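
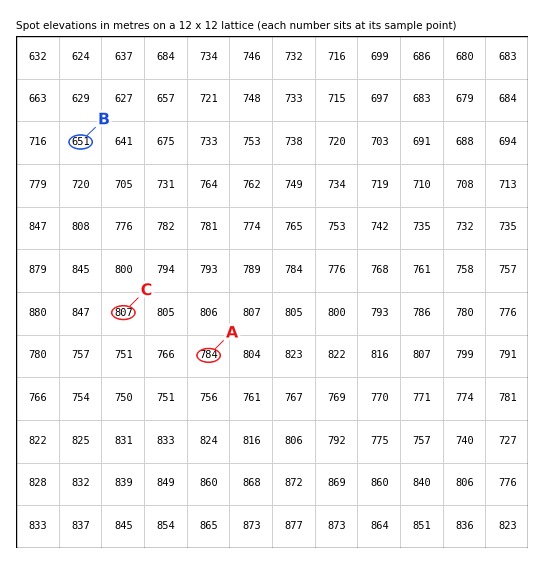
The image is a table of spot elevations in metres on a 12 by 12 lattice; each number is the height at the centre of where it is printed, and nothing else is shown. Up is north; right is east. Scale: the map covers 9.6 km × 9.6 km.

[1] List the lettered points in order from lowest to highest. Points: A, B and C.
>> B A C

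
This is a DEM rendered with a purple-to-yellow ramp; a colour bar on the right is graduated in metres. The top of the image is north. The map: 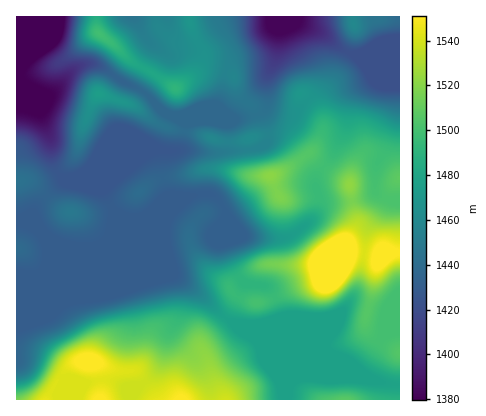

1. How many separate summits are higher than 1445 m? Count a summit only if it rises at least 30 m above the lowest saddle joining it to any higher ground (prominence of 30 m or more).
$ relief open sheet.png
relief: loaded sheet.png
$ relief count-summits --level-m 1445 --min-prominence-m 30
4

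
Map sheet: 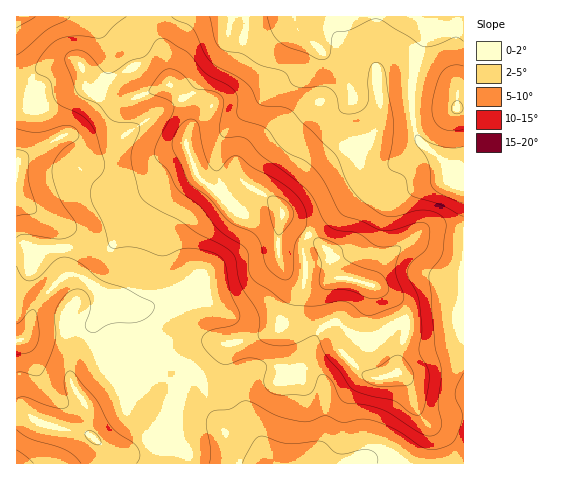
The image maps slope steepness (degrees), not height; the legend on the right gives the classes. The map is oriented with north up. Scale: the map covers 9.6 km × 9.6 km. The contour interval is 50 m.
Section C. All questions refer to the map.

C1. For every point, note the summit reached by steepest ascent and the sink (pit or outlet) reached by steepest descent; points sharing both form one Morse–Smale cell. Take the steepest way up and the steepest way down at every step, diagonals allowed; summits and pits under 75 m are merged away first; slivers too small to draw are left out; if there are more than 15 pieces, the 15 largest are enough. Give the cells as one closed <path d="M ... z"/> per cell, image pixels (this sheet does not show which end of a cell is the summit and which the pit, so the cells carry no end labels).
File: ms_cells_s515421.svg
<path d="M424 16l-273 0 0 13 14 26 5 30 12 12 8 19-4 30 12 30 23 20 9 4 20-11 16 7 14 12 7 12 15 10 26 20 5 20 6 7 11 1 18 6 5 0 11-21 13-14 28-19 8-3 30 3 1-43-8-2-6-5-4-13-4-7-22-19-6-15-2-39 4-27 11-26z"/><path d="M283 214l-5 17 0 24 12 31 0 13-9 26-11 8-54 14-23 23 12 19 6 18 21 41 10 10 17 6 204 0 1-234-22-3-17 3-28 19-13 14-11 21-5 0-18-6-11-1-6-7-5-20-26-20-15-10z"/><path d="M196 172l-18 7-20 12-52 56-44 0-21 3-24-3-1 93 4 0 14-9 54-5 8-7-2 9 2 7 10 21 4 4 16 5 15-8 16-1 17 4 19 11 16-18 12-8 38-8 19-8 12-30 0-13-12-31 0-24 4-20-11-12-19-10-6 1-12 9-7 0-24-17z"/><path d="M84 74l0 8-6 6-23 8-21 11-18 2 1 138 9 0 9 3 27-3 44 0 52-56 8-6 30-13-10-26 4-30-8-19-10-11-4-1-36 14-7 0-33-12-5-5z"/><path d="M95 320l-5 5-7 3-49 3-9 7-9 3 0 72 9 1 23 12 42 9 22 16 17 1 14-7 14-13 20-30 5-16 11-15-11-7-25-8-16 1-15 8-16-5-4-4-10-21z"/><path d="M150 16l-133 0-1 61 13 0 25-15 15-3 12 7 6 16 5 5 28 11 12 1 35-13 3-4-3-22-6-15-10-16z"/><path d="M433 16l-9 1 3 17-13 36-2 17 2 39 6 15 22 19 4 7 4 13 6 5 7 1 1-155-22-5z"/><path d="M194 372l-12 14-8 21-17 25-10 10-18 10-13 0-12-5 4 17 151-1-17-5-10-10-21-41-6-18-6-12z"/><path d="M25 414l-9 0 1 50 90-1-3-16-14-12-42-9z"/><path d="M69 59l-15 3-25 15-12 1-1 30 18-1 21-11 23-8 6-6-2-14-4-5z"/><path d="M463 16l-29 0 0 2 8 8 21 4z"/>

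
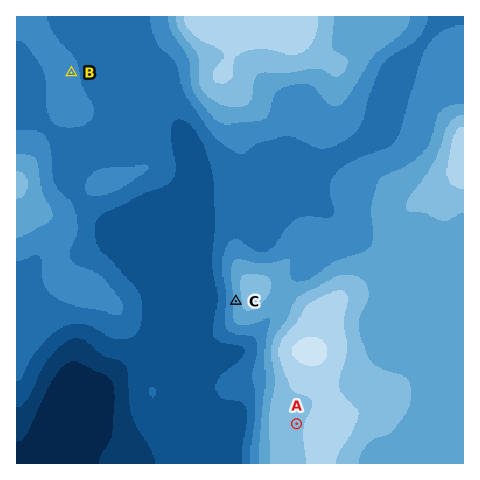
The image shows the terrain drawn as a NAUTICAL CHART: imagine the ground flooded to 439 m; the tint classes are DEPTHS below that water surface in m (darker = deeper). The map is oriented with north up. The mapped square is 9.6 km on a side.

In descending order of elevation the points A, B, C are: A C B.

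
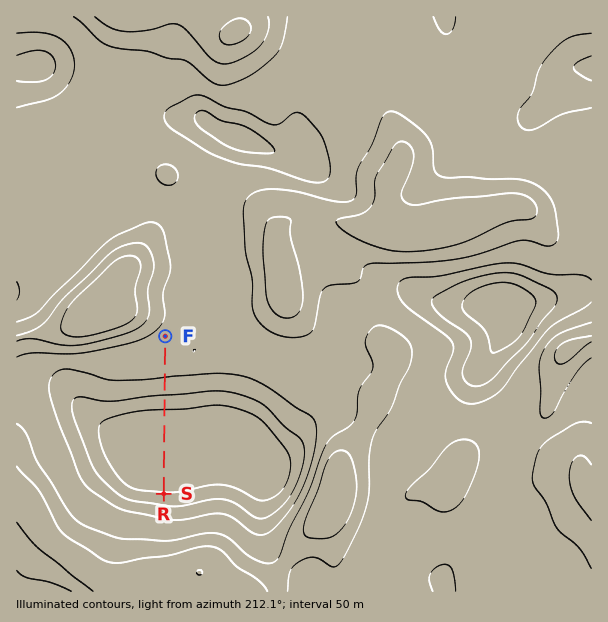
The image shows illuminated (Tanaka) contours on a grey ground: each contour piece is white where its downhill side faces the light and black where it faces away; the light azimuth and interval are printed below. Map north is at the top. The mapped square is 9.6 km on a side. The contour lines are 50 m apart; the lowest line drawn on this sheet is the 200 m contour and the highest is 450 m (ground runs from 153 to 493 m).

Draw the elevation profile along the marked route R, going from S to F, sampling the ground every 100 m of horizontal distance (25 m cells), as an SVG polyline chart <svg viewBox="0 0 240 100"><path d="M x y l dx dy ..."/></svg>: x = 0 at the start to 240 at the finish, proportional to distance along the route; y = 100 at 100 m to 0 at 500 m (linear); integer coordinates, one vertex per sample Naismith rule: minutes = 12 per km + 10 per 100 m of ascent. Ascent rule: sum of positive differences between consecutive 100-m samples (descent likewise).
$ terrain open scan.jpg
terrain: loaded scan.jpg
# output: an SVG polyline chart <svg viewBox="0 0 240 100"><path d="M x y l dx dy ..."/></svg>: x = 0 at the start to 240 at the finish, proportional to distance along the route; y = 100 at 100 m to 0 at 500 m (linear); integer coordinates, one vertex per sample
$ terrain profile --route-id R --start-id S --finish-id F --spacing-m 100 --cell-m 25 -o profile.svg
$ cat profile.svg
<svg viewBox="0 0 240 100"><path d="M0 14l9-5 9-3 9-2 10-1 9-1 9 0 9 0 9 0 9 0 9 0 10 1 9 2 9 3 9 4 9 5 9 6 9 5 10 5 9 3 9 3 9 1 9 1 9 1 9 1 10 1 9 1 2 1"/></svg>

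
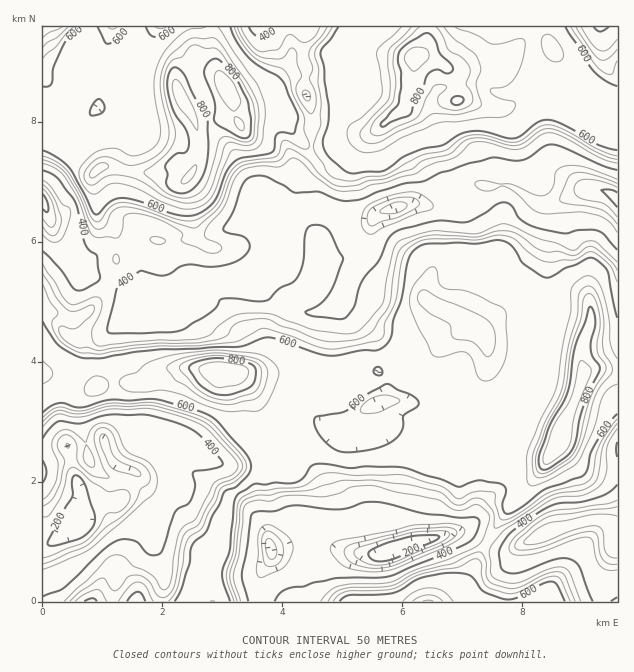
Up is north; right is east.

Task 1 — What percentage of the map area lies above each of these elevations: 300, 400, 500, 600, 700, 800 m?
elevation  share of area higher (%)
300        95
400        75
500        57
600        45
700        10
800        4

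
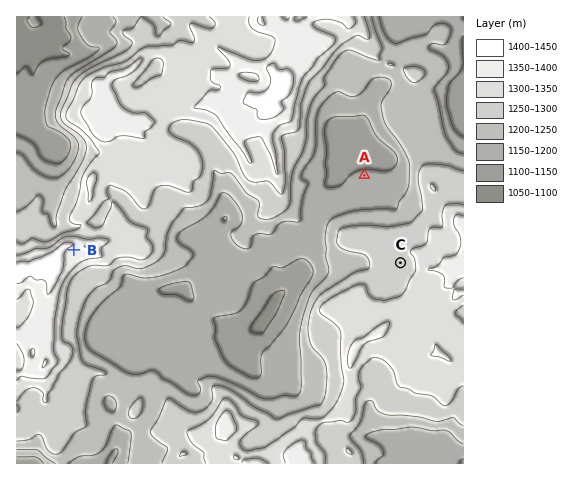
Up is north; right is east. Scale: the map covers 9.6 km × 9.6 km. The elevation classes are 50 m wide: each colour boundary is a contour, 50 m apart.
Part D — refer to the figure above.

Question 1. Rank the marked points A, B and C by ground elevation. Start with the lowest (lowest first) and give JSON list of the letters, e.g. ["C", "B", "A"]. ["A", "C", "B"]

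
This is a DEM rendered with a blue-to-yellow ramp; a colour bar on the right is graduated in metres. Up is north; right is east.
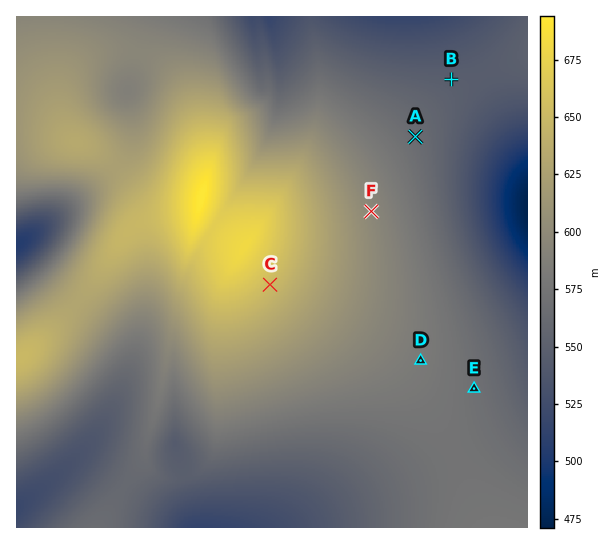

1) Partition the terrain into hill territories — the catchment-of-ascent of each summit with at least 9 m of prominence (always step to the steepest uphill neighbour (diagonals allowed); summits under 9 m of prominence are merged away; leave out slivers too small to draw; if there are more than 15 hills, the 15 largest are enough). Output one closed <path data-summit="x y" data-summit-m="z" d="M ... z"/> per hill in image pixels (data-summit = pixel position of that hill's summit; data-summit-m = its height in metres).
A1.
<path data-summit="245 247" data-summit-m="682" d="M454 16l-185 1 10 44 1 37-3 15-9 25-21 39-43 65-23 44-22 15-8 10-8 18-18 53-16 32-16 24-20 23 10-1 8 4 94 64 109 0 136-61 53-27 45-26 0-251z"/><path data-summit="202 197" data-summit-m="694" d="M269 16l-118 0-8 21-15 50 0 14 4 16 0 18-8 22-21 22-86 66 40 40 49 40 18 18 5 11 1 15 13-40 8-18 8-10 18-10 7-9 20-40 43-65 25-48 8-31 0-25-5-35z"/><path data-summit="77 142" data-summit-m="634" d="M150 16l-134 1 1 228 86-66 21-22 8-22 0-18-4-16 0-14z"/><path data-summit="23 357" data-summit-m="650" d="M19 245l-3 1 1 261 40-31 31-31 21-31 15-29 5-16 0-15-5-11-18-18-49-40z"/>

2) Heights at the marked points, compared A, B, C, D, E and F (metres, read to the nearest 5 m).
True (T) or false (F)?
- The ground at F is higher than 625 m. F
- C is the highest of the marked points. T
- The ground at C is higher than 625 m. T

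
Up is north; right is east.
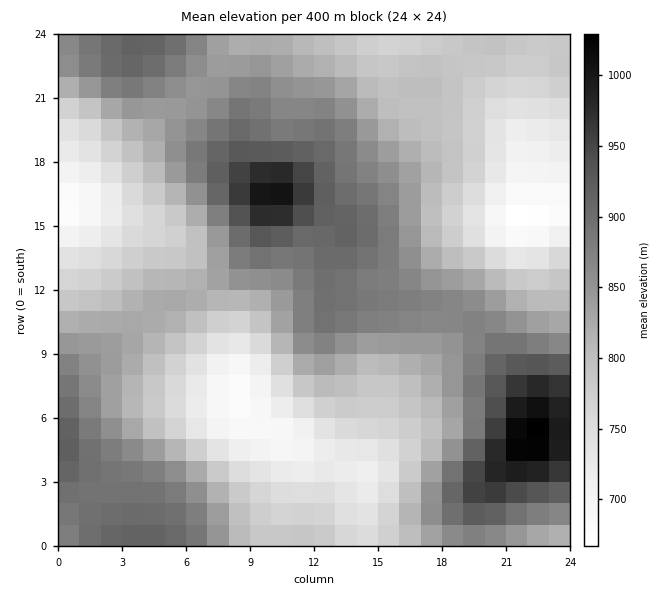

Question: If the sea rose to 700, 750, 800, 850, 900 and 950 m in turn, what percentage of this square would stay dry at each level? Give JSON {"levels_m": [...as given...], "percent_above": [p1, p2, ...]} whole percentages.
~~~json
{"levels_m": [700, 750, 800, 850, 900, 950], "percent_above": [95, 83, 60, 39, 15, 5]}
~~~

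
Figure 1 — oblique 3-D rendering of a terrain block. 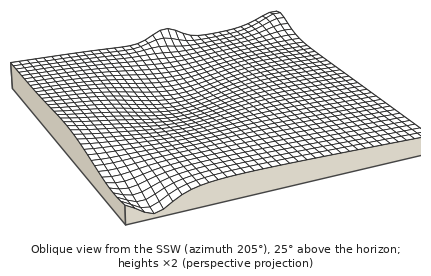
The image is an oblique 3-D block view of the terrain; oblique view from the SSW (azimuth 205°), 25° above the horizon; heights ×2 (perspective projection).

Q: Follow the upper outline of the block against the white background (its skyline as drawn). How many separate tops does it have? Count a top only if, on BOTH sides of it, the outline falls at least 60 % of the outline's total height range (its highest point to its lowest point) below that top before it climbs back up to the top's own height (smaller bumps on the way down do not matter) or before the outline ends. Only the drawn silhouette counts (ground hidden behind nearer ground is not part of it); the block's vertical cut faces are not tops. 0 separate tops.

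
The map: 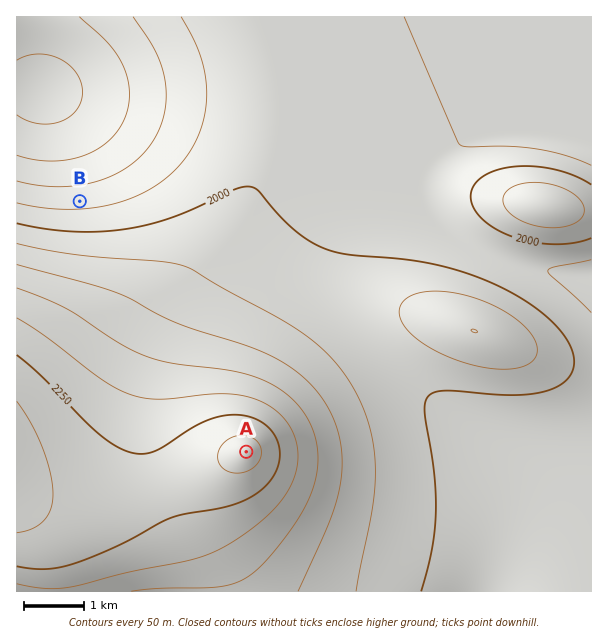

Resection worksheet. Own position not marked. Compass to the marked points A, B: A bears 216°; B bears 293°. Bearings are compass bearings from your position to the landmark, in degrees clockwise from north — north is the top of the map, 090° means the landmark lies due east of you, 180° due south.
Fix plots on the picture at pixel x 346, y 314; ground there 2020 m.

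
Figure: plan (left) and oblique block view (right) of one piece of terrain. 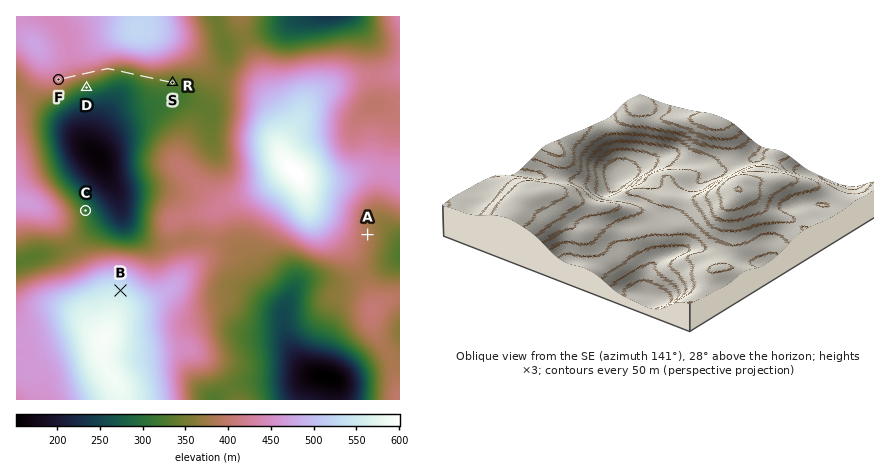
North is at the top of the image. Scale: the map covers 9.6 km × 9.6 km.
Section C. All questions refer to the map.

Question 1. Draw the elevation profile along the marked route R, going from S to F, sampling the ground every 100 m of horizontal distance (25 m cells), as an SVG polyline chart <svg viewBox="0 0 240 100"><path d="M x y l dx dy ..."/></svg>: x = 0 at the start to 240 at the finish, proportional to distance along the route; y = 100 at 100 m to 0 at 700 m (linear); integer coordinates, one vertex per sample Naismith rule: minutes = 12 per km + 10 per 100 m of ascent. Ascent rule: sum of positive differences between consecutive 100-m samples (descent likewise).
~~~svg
<svg viewBox="0 0 240 100"><path d="M0 61l8-1 8 0 9-1 8-1 8 0 8 0 9 0 8 1 8 0 8 1 8 1 9-1 8 0 8-2 8-2 9-2 8-1 8-1 8-1 9 0 8 0 8 0 8 0 8-1 9 0 8 0 8-1 8-1 9 0 1 0"/></svg>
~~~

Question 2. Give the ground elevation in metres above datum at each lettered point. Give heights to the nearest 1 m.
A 386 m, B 545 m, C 312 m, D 317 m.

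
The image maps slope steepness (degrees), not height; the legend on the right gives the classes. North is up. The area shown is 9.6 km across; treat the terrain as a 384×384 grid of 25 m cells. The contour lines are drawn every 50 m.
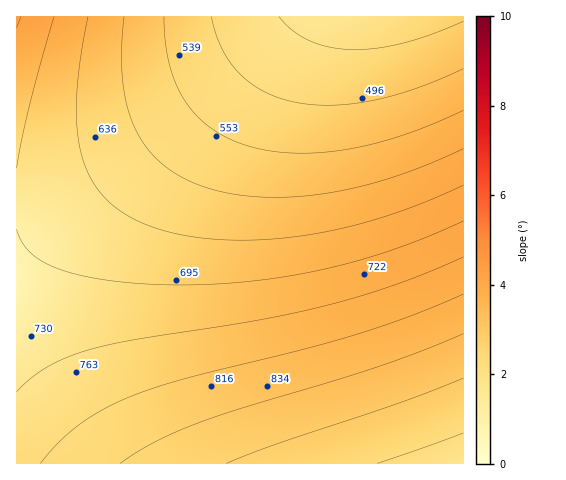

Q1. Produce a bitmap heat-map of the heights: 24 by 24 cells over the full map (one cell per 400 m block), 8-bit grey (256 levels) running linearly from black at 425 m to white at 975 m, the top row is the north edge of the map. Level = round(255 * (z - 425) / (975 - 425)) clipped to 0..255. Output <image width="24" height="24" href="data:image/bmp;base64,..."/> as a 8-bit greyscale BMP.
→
<image width="24" height="24" href="data:image/bmp;base64,Qk12BgAAAAAAADYEAAAoAAAAGAAAABgAAAABAAgAAAAAAEACAAATCwAAEwsAAAABAAAAAAAAAAAAAAEBAQACAgIAAwMDAAQEBAAFBQUABgYGAAcHBwAICAgACQkJAAoKCgALCwsADAwMAA0NDQAODg4ADw8PABAQEAAREREAEhISABMTEwAUFBQAFRUVABYWFgAXFxcAGBgYABkZGQAaGhoAGxsbABwcHAAdHR0AHh4eAB8fHwAgICAAISEhACIiIgAjIyMAJCQkACUlJQAmJiYAJycnACgoKAApKSkAKioqACsrKwAsLCwALS0tAC4uLgAvLy8AMDAwADExMQAyMjIAMzMzADQ0NAA1NTUANjY2ADc3NwA4ODgAOTk5ADo6OgA7OzsAPDw8AD09PQA+Pj4APz8/AEBAQABBQUEAQkJCAENDQwBEREQARUVFAEZGRgBHR0cASEhIAElJSQBKSkoAS0tLAExMTABNTU0ATk5OAE9PTwBQUFAAUVFRAFJSUgBTU1MAVFRUAFVVVQBWVlYAV1dXAFhYWABZWVkAWlpaAFtbWwBcXFwAXV1dAF5eXgBfX18AYGBgAGFhYQBiYmIAY2NjAGRkZABlZWUAZmZmAGdnZwBoaGgAaWlpAGpqagBra2sAbGxsAG1tbQBubm4Ab29vAHBwcABxcXEAcnJyAHNzcwB0dHQAdXV1AHZ2dgB3d3cAeHh4AHl5eQB6enoAe3t7AHx8fAB9fX0Afn5+AH9/fwCAgIAAgYGBAIKCggCDg4MAhISEAIWFhQCGhoYAh4eHAIiIiACJiYkAioqKAIuLiwCMjIwAjY2NAI6OjgCPj48AkJCQAJGRkQCSkpIAk5OTAJSUlACVlZUAlpaWAJeXlwCYmJgAmZmZAJqamgCbm5sAnJycAJ2dnQCenp4An5+fAKCgoAChoaEAoqKiAKOjowCkpKQApaWlAKampgCnp6cAqKioAKmpqQCqqqoAq6urAKysrACtra0Arq6uAK+vrwCwsLAAsbGxALKysgCzs7MAtLS0ALW1tQC2trYAt7e3ALi4uAC5ubkAurq6ALu7uwC8vLwAvb29AL6+vgC/v78AwMDAAMHBwQDCwsIAw8PDAMTExADFxcUAxsbGAMfHxwDIyMgAycnJAMrKygDLy8sAzMzMAM3NzQDOzs4Az8/PANDQ0ADR0dEA0tLSANPT0wDU1NQA1dXVANbW1gDX19cA2NjYANnZ2QDa2toA29vbANzc3ADd3d0A3t7eAN/f3wDg4OAA4eHhAOLi4gDj4+MA5OTkAOXl5QDm5uYA5+fnAOjo6ADp6ekA6urqAOvr6wDs7OwA7e3tAO7u7gDv7+8A8PDwAPHx8QDy8vIA8/PzAPT09AD19fUA9vb2APf39wD4+PgA+fn5APr6+gD7+/sA/Pz8AP39/QD+/v4A////AKetsri9wsbKztLW2d3g4+bo6+7w8/X3+qOorbK3u7/Dx8rN0dTX2t3g4+bp6+7x856jqKywtLi7vsLFyMvO0dTX2t3g4+bp7JqeoqaprbCztrm8vsHEx8rN0NPX2t3h5JaZnaCjpairrbCytbe6vcDDxsnN0NTY25KVl5qcnqCipKapq62wsrW4u7/CxsrO0o6QkpSVl5iam52foaOlp6qtsLS3u7/EyIuMjY6Pj5CRkpOVlpianJ+ipaissLS5vYeIiIiIiIiJiYqLjI2PkZOWmZ2hpamusoSEg4OCgYGAgICBgoOEhoiLjpGVmZ2ip4KAf358e3l4eHd3d3h5enx/goWJjZGWm4B9e3l2dHJxb25ubW1ub3Fzdnl9gYWKj357eHRxbmxpZ2ZkY2NjZGZnam1wdHl+g315dXFtaWViYF1bWllZWVpcXmFkaG1yd3x3cm1pZGBcWFVTUVBPT1BRU1ZZXGFma3x2cGtlYFtWUk5LSUdGRUVGSEpNUVVaX312b2liXFZRTEdEQT49PDs8PT9CRUlOU352b2dgWVJMRkE9OTY0MzIyMzU3Oj5DSIB3b2ZeVk9IQTw3My8sKikpKistMDM4PIJ5b2ZdVExEPTcxLSglIyEgISIjJiktMoV7cWZdU0pCOjMtJyMfHBoZGBkaHR8jJ4l+cmddU0lAODApIx0ZFhMRERESFBYaHo2BdWleU0k/Ni0mHxkUEA0LCgoKDA4RFJGFeGxfVEk+NSwjHBYQDAgFBAMDBAYIDA=="/>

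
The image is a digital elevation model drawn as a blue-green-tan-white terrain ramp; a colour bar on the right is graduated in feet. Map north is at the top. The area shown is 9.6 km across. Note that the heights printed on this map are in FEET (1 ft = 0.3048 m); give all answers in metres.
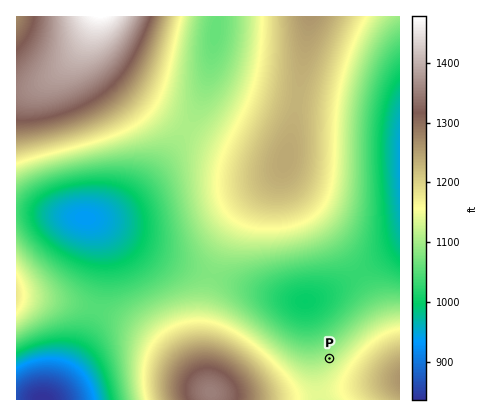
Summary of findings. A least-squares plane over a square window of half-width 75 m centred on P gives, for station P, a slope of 2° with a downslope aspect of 324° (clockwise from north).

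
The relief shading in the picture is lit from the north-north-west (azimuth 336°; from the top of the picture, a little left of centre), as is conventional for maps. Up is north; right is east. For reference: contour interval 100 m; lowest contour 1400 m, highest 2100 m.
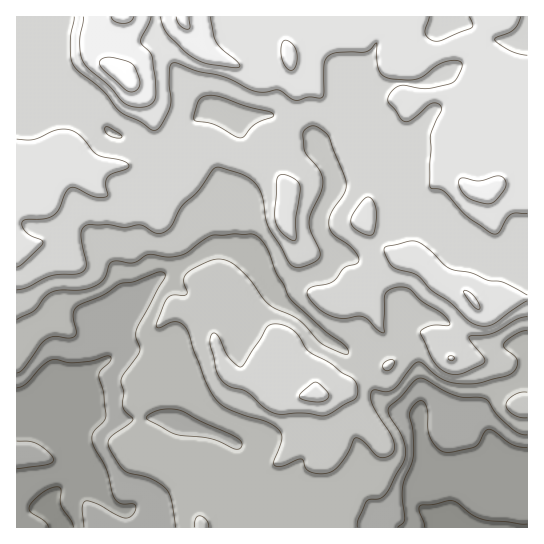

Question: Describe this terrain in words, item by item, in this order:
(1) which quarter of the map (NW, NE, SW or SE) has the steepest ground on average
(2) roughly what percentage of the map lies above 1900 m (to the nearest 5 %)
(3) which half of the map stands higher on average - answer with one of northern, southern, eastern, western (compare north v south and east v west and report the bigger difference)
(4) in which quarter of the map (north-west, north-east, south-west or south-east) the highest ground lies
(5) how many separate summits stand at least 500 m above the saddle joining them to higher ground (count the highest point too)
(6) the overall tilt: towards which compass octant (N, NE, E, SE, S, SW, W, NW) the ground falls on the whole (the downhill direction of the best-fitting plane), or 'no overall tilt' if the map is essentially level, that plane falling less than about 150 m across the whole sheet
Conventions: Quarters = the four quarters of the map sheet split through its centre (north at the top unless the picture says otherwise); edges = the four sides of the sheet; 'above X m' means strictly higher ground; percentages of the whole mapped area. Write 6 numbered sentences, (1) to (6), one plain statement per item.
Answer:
(1) Slopes are steepest in the south-east quarter.
(2) Roughly 20 % of the ground is higher than 1900 m.
(3) Taken as a whole, the northern half is higher than the southern.
(4) Look to the north-west quarter for the highest ground.
(5) There is 1 summit with 500 m or more of prominence.
(6) Overall the map slopes down towards the south.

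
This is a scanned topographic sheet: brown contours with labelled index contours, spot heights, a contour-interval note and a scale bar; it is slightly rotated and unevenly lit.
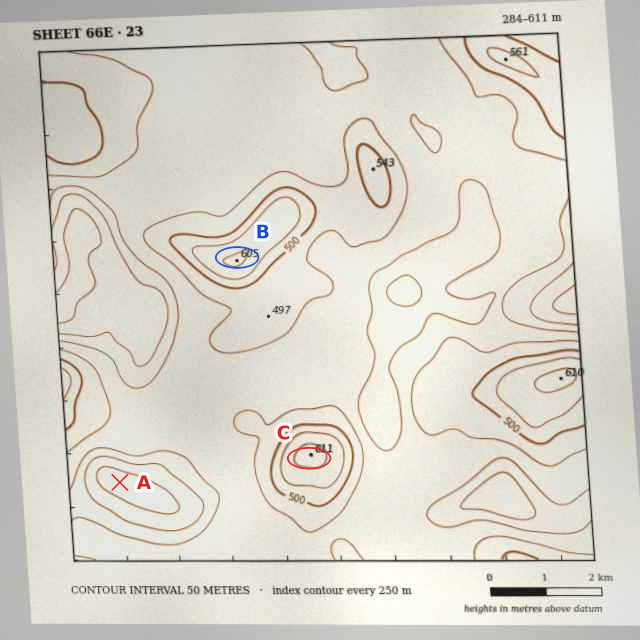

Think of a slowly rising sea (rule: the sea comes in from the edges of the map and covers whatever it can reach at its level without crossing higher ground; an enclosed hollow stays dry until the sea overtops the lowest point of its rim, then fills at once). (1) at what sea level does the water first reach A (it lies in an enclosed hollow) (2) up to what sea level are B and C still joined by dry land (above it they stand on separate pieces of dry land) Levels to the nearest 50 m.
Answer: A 400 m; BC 450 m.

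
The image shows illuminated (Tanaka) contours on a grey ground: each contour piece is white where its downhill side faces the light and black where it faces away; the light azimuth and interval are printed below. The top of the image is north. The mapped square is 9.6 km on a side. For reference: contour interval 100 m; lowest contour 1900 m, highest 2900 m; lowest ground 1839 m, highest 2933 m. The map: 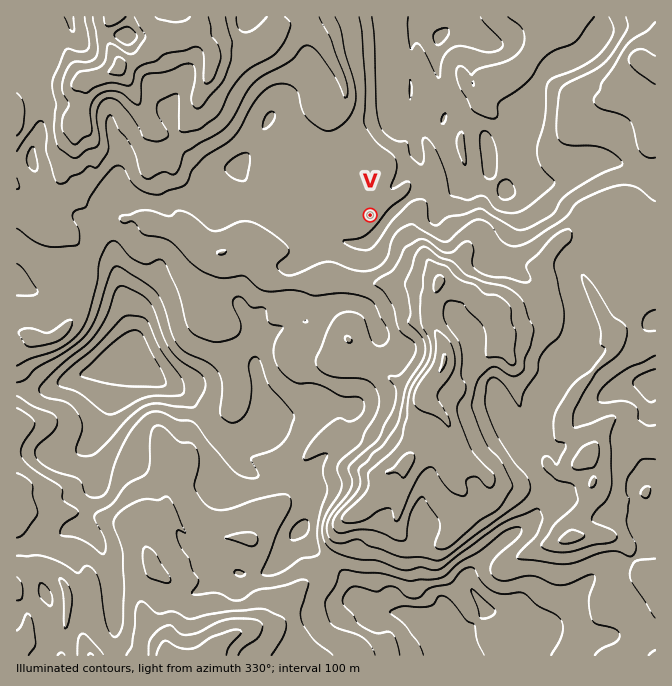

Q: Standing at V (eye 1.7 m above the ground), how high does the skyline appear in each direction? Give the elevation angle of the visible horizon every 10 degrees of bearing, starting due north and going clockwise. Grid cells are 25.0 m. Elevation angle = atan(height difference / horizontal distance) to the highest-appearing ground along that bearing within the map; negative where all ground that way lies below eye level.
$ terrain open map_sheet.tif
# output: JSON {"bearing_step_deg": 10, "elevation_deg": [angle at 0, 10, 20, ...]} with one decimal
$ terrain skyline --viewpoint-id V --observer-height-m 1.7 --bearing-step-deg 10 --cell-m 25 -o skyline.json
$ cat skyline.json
{"bearing_step_deg": 10, "elevation_deg": [2.6, 2.7, 1.5, -1.8, -1.5, -1.7, 2.6, 1.5, 0.6, 2.9, 5.6, 8.3, 15.7, 18.7, 17.7, 14.1, 12.1, 10.6, 8.7, 7.5, 6.6, 5.8, 5.3, 3.3, 3.2, 4.2, 4.5, 3.6, 3.5, 5.5, 7.8, 8.8, 7.2, 5.9, 4.6, 5.0]}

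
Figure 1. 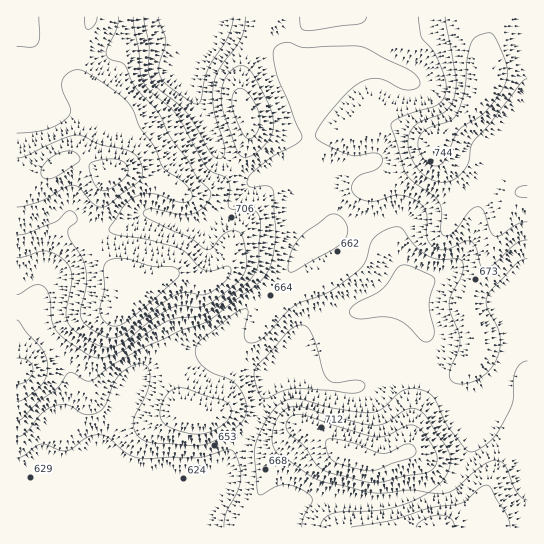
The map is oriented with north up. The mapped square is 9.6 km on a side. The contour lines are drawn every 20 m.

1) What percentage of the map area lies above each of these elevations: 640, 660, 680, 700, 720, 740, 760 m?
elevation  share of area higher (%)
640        91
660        73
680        52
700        36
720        23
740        12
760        4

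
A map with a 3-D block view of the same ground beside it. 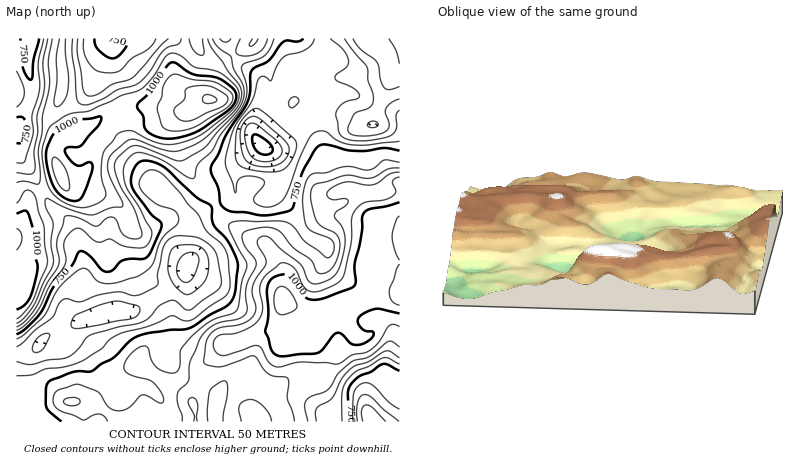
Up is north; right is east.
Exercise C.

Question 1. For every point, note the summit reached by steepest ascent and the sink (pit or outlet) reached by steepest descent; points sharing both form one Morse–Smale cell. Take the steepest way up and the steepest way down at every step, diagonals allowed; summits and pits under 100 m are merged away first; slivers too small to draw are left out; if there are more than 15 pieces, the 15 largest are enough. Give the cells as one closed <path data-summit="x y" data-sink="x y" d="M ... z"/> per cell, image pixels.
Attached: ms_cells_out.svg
<path data-summit="282 300" data-sink="262 146" d="M306 129l-20 16-8 4-11 1 6 6 7 20-4 14-6 6-8 3-16 0-10-5-2 4-18 6 4 12 6 6 20 14 18 7 18 23 2 8-2 12 1 18-8 24-3 3-14 3-14 7-22 4-8 10-8 5-8-1-28-13-20 2-7 4-5 11-30 19-14 15-10 4-8 1 6 6 2 14 216 0-3-28 4-8 19-1 4-2 4-5 3-8 3-14-1-4 7 0 10-10 4-8 10 3 9-5 4-12-1-26 4-4 12 0 8 4 0-72-12-7-16-1-12-22-6-3-12 0-13-31z"/><path data-summit="210 100" data-sink="186 268" d="M152 106l-44 6-16 12-20 9 15 29 0 8-11 8-14 1-20 13 7 12 17 14 10 12 8 40-4 12-11 14-1 12 12 12 34-8 22-2 12-10 18-7 8-6 10-11 7-18-1-16 3-24 23-14-5-8-22-24-10-24-3-18 5-12 5-6z"/><path data-summit="282 300" data-sink="186 268" d="M216 205l-23 13-2 4-1 38-6 16-16 15-20 9-12 10-22 2-30 8-38 16-6 6-10 16 0 18 7 18 3 20 4 8 40 0-2-14-6-6 8-1 10-4 14-15 30-19 5-11 7-4 20-2 28 13 8 1 8-5 8-10 16-2 20-9 14-3 3-3 8-24-1-18 2-12-2-8-18-23-18-7-20-14z"/><path data-summit="210 100" data-sink="262 146" d="M254 38l-58 0 6 16-1 34 6 12-26 18-5 14 3 16 7 18 14 20 11 10 5 8 12-3 6-3 2-4 10 5 16 0 8-3 6-6 4-14-7-20-7-8 12 1 8-4 18-17-10-10-2-6 1-10-11-3-10-7-4-22-15-26z"/><path data-summit="210 100" data-sink="370 38" d="M400 38l-144 0-3 6 15 26 4 22 10 7 11 3-1 10 2 6 10 10 10-8 26-5 12 2 14 8 34 0z"/><path data-summit="210 100" data-sink="112 50" d="M196 38l-134 0-1 24 2 22-5 16 0 8 11 18 2 8 21-10 10-8 10-5 40-5 34 6 20-12-5-12 1-34z"/><path data-summit="16 238" data-sink="186 268" d="M42 191l-13 9-5 16-8 14 0 124 18-4 12-14 37-16-7-2-8-10 1-12 11-14 4-12-8-40-5-8-22-18z"/><path data-summit="282 300" data-sink="370 416" d="M392 290l-12 0-4 4 1 26-4 12-9 5-8-2-16 17-6 0-6 26-4 5-4 2-19 1-4 8 0 10 5 18 68 0-1-8 3-4 18-18 10 0 0-98z"/><path data-summit="210 100" data-sink="16 128" d="M62 38l-46 0 0 92 3 8 1 18 11 14 11 21 20-11-8-22 0-10 6-9 11-5-2-8-11-18 0-8 5-16z"/><path data-summit="282 300" data-sink="370 38" d="M346 115l-32 5-10 8 12 12 6 10 7 8 13 31 12 0 6 3 12 22 16 1 12 6 0-95-34-1z"/><path data-summit="210 100" data-sink="186 268" d="M34 350l-18 4 0 68 28 0-4-8-3-20-7-18 0-18z"/><path data-summit="210 100" data-sink="262 146" d="M72 134l-12 5-6 9 0 10 10 22 18-5 6-9z"/><path data-summit="16 238" data-sink="16 128" d="M16 130l0 100 8-14 5-16 13-10-11-20-11-14z"/><path data-summit="210 100" data-sink="370 416" d="M394 391l-4 1-18 18-3 4 3 8 28 0 0-30z"/>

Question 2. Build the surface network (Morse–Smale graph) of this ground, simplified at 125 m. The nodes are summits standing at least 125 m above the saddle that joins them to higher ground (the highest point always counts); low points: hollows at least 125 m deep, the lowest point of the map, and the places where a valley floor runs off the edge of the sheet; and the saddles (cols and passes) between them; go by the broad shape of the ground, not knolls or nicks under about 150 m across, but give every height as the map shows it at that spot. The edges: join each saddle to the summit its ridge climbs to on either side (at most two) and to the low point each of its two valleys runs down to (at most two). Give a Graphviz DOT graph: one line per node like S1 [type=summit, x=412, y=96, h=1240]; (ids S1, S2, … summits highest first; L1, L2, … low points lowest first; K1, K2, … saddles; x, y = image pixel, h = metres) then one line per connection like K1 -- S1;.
graph terrain {
  S1 [type=summit, x=210, y=100, h=1158];
  S2 [type=summit, x=282, y=300, h=1079];
  S3 [type=summit, x=16, y=240, h=1064];
  L1 [type=low, x=262, y=146, h=479];
  L2 [type=low, x=370, y=38, h=504];
  L3 [type=low, x=186, y=268, h=521];
  L4 [type=low, x=370, y=416, h=569];
  L5 [type=low, x=16, y=130, h=712];
  L6 [type=low, x=112, y=50, h=738];
  K1 [type=saddle, x=118, y=110, h=981];
  K2 [type=saddle, x=60, y=112, h=942];
  K3 [type=saddle, x=200, y=64, h=941];
  K4 [type=saddle, x=298, y=406, h=912];
  K5 [type=saddle, x=42, y=190, h=910];
  K6 [type=saddle, x=160, y=346, h=785];
  K7 [type=saddle, x=216, y=204, h=755];
  K8 [type=saddle, x=304, y=128, h=679];
  K1 -- S1;
  K1 -- L3;
  K1 -- L6;
  K2 -- S1;
  K2 -- L5;
  K2 -- L6;
  K3 -- S1;
  K3 -- L1;
  K3 -- L6;
  K4 -- S2;
  K4 -- L1;
  K4 -- L4;
  K5 -- S1;
  K5 -- S3;
  K5 -- L3;
  K5 -- L5;
  K6 -- S2;
  K6 -- L1;
  K6 -- L3;
  K7 -- S1;
  K7 -- S2;
  K7 -- L1;
  K7 -- L3;
  K8 -- S1;
  K8 -- S2;
  K8 -- L1;
  K8 -- L2;
}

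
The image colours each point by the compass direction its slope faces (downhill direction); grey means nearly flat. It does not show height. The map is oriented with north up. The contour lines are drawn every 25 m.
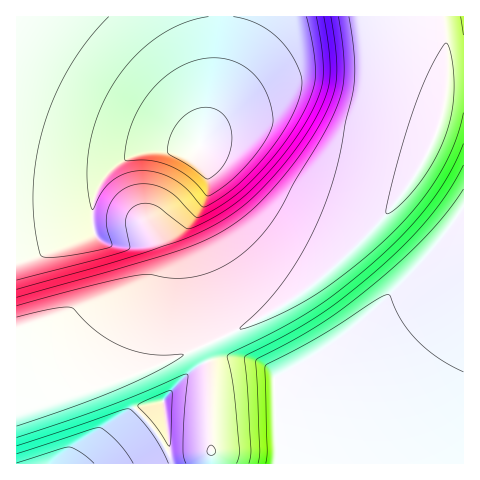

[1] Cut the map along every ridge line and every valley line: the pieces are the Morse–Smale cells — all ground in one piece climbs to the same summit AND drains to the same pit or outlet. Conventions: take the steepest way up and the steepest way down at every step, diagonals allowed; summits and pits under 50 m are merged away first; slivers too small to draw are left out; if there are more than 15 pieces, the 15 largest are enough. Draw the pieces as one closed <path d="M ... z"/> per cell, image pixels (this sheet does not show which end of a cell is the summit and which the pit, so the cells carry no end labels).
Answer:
<path d="M463 16l-446 0-1 376 16 6 21 1 35-9 42-14 73-30 49-23 40-23 27-20 35-32 28-30 24-29 15-23 13-26 7-20 5-39 5-3 13-1z"/><path d="M463 78l-12 0-5 3-5 39-13 33-22 36-38 45-41 39-32 24-43 26-52 24 10 23 1 94 253-1z"/><path d="M200 347l-70 29-69 22-22 1-22-6-1 70 194 1 0-94z"/>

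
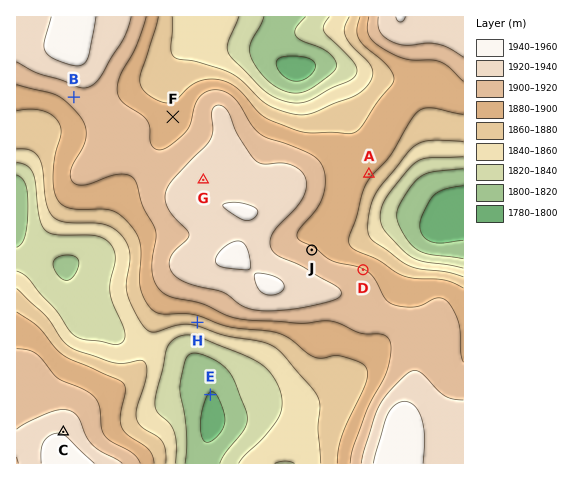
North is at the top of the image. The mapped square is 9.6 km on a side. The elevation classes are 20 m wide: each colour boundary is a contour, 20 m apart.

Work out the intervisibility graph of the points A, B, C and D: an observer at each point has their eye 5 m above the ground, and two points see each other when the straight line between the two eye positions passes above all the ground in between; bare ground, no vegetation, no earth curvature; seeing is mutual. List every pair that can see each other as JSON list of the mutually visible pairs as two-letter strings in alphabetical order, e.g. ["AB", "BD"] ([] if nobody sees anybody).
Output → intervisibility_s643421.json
["AD", "BC"]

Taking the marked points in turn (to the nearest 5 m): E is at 1800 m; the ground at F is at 1890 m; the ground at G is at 1930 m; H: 1865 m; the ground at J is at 1900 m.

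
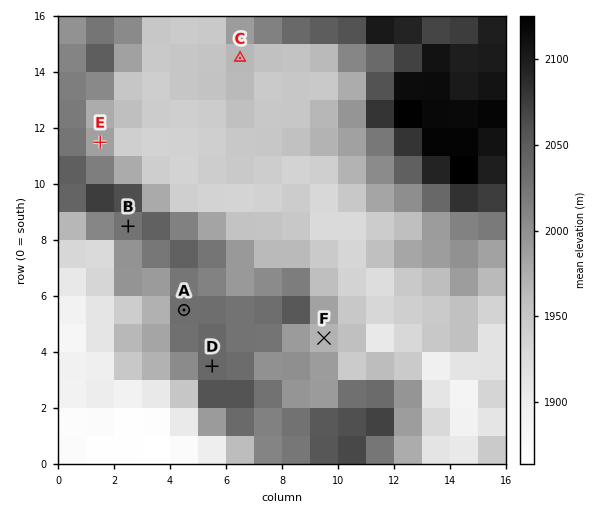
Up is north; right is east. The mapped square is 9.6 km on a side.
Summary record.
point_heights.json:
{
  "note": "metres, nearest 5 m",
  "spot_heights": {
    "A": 2030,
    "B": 2020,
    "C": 1970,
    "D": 2035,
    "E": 1990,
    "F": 1955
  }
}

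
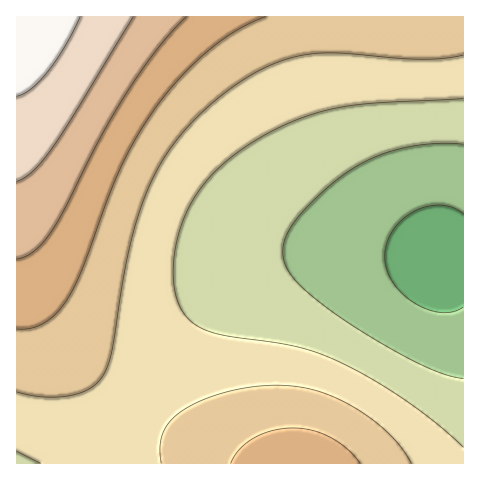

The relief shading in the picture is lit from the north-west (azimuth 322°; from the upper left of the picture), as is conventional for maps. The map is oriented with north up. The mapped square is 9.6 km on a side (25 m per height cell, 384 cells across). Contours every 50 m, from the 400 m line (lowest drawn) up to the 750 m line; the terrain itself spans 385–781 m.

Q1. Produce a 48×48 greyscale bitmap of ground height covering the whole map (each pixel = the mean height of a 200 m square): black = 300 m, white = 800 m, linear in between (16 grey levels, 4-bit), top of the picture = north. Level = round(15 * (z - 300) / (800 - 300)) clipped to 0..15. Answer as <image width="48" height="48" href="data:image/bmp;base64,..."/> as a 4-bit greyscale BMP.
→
<image width="48" height="48" href="data:image/bmp;base64,Qk32BAAAAAAAAHYAAAAoAAAAMAAAADAAAAABAAQAAAAAAIAEAAATCwAAEwsAABAAAAAAAAAAAAAAABEREQAiIiIAMzMzAERERABVVVUAZmZmAHd3dwCIiIgAmZmZAKqqqgC7u7sAzMzMAN3d3QDu7u4A////AGZmZmd3d3d4iIiJmZmqqqqqmZmYiHd3ZmZmZ3d3d3d4iIiJmZmZqqqZmZmIh3d2ZmZ3d3d3d3d3iIiImZmZmZmZmZiIh3d2Znd3d3d3d3d3iIiIiZmZmZmZmIiId3dmZnd3d3d3d3d3iIiIiImZmZmZiIiHd3ZmZnd3d3d3d3d3d4iIiIiIiIiIiId3dmZmVXd3d3d3d3d3d3iIiIiIiIiIh3d3ZmZlVXiIiId3d3d3d3d3iIiIiIiHd3dmZmVVVYiIiIh3d3d3d3d3d3d3d3d3d3ZmZlVVVYiIiIiHd3d3d3d3d3d3d3d3dmZmVVVVRIiIiIiId3d3d3d3d3d3d3dmZmZVVVVERIiIiIiId3d3d3d3d3d2ZmZmZlVVVURERJmYiIiId3d3dmZmZmZmZmZmVVVVRERERJmZmIiIh3d3ZmZmZmZmZmZVVVVERERERJmZmYiIh3d3ZmZmZmZmZVVVVVREREMzM5mZmZiIh3d2ZmZmZmVVVVVVVEREQzMzM5mZmZiIh3d2ZmZmVVVVVVVVREREMzMzM6qZmZiIh3d2ZmZlVVVVVVVERERDMzMzM6qqmZmIh3d2ZmZVVVVVVVREREQzMzMzM6qqmZmIh3d2ZmZVVVVVVUREREMzMzMzM6qqqZmYiHd2ZmZVVVVVVEREREMzMzMzM6qqqpmYiHd2ZmVVVVVVVERERDMzMzMzM7qqqpmYiHd2ZmVVVVVVVERERDMzMzMzM7u6qqmYiHd2ZmZVVVVVVERERDMzMzMzM7u6qqmZiHd2ZmZVVVVVVEREREMzMzMzM7u7qqmZiId3ZmZVVVVVVUREREMzMzMzM7u7uqqZiId3ZmZlVVVVVUREREQzMzMzM7u7uqqZmId3ZmZlVVVVVVRERERDMzMzM8y7u6qpmIh3dmZmVVVVVVVEREREMzMzM8zLu6qpmYh3dmZmZVVVVVVUREREQzMzM8zLu7qpmYiHd2ZmZlVVVVVVRERERERERMzMu7qqmYiHd3ZmZmZVVVVVVURERERERMzMy7uqmZiId3dmZmZlVVVVVVVERERERNzMy7uqqZiId3d2ZmZmZVVVVVVVRERERN3MzLu6qZmIh3d3ZmZmZmVVVVVVVVVVVd3czMu6qpmYiHd3dmZmZmZlVVVVVVVVVd3dzMu7qpmYiId3d2ZmZmZmZmVVVVVVVd3d3My7qqmZiIh3d3dmZmZmZmZmZmZlVd3d3My7uqqZmIiHd3d3ZmZmZmZmZmZmZt3d3czLu6qZmYiId3d3d2ZmZmZmZmZmZu7d3czMu6qpmZiIh3d3d3d3d3d3d3d3Zu7t3dzMu7qqmZmIiId3d3d3d3d3d3d3d+7u3d3My7uqqZmYiIiHd3d3d3d3d3d3d+7u3d3My7uqqpmZiIiIh3d3d3d3eIiId+7u7d3czLu6qqmZmIiIiIiIiIiIiIiIiO7u7t3czMu7qqqZmZiIiIiIiIiIiIiIiO7u7t3dzMu7uqqpmZmYiIiIiIiIiIiIiO7u7u3d3My7u6qqmZmZmZmZmZmZmZmZmQ=="/>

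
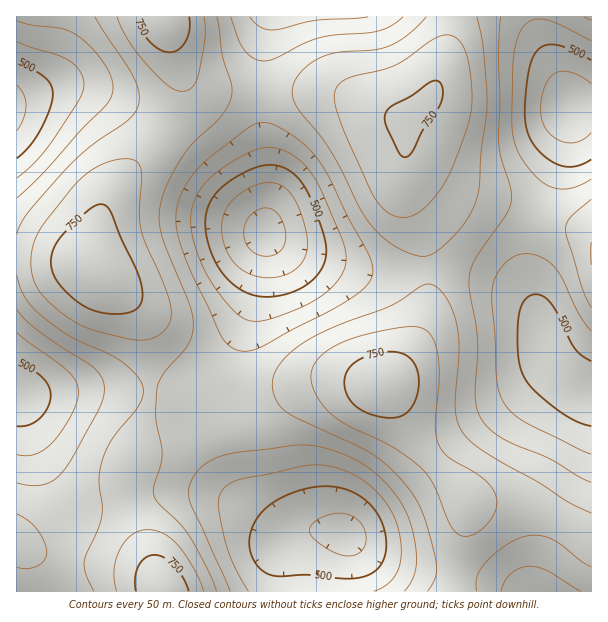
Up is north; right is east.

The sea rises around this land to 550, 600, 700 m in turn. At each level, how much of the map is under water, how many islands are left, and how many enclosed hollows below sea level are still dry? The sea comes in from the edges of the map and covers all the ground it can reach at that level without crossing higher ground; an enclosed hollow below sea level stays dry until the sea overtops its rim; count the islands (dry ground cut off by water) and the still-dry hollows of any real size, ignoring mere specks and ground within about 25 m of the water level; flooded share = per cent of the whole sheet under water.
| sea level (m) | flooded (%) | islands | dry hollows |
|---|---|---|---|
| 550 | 18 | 0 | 1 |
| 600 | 29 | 0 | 1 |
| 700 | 82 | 3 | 0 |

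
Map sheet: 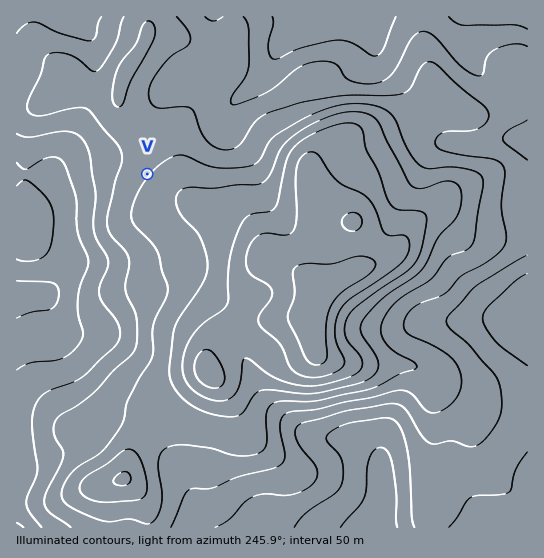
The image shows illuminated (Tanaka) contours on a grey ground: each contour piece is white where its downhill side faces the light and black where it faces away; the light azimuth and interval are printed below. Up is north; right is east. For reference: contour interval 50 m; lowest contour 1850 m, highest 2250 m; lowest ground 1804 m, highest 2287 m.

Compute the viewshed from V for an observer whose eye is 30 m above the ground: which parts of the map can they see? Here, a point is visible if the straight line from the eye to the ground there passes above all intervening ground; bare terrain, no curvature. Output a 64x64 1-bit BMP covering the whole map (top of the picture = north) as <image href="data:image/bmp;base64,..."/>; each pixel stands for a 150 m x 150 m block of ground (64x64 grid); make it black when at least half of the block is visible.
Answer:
<image width="64" height="64" href="data:image/bmp;base64,Qk0+AgAAAAAAAD4AAAAoAAAAQAAAAEAAAAABAAEAAAAAAAACAAATCwAAEwsAAAIAAAAAAAAA////AAAAAAAAAAAAAAAAAAAAAAAAAAAAAAAAAAAAAAAAAAAAAAAAABgAAAAAAAAAD8CAAAAAAAAH/4AAAAAAAAf/gAAAAAAAA/+AAAAAAAAD/4AAAAAAAAH/gAAAAAAAA/8AAAAAAAAHjwAAAAAAAB+HAAAAAAAAP8YAAAAAAAD//gAAAAAAAP//AAAAAAAA//+AAAAAAAD4P8AAAAAAAOAP8AAAAAAA4AP/gAAAAADAAP+AAAAAAMAAv4AAAAAAwAC/gAAAAADAAP+AEAAAAIAAf+AwAAAAgAB///AAAAAAAD/+AAAAAAAAD/AAAAAAAAAH4AAAAAAAAAHwAAAAAAAAAHAAAAAAMAAAOAAAAABwAAA8AAAAAHgAAB4AAAAA+AAAHggAAAD4AAAPOAAAAPwAAA/8AAAA/AAAB/yAAAD8D4AP+AAAAPwP+Bj4AAAA/A/8OfgAAAD+D/w78AAAAP4f+AHwAAAA/j/4AfAAAAD///gB8AAAAP//+AHwAAAA///4AfgAAAD///gD+AAAAP//+AP8AAAA///wA/4AAAD///AD/wAAAD//4AH+AAAAH8/+APAAAAAPj/+AcAAAAAOH/+BwAAAAAYf/8DgAAAAAA//wMAAAAAAB//AQAHAAAAH/8AAA4AAAAP/wAADgAAAA/HAAAOAAAAAAcAAA4AAAAAAgAADgAA=="/>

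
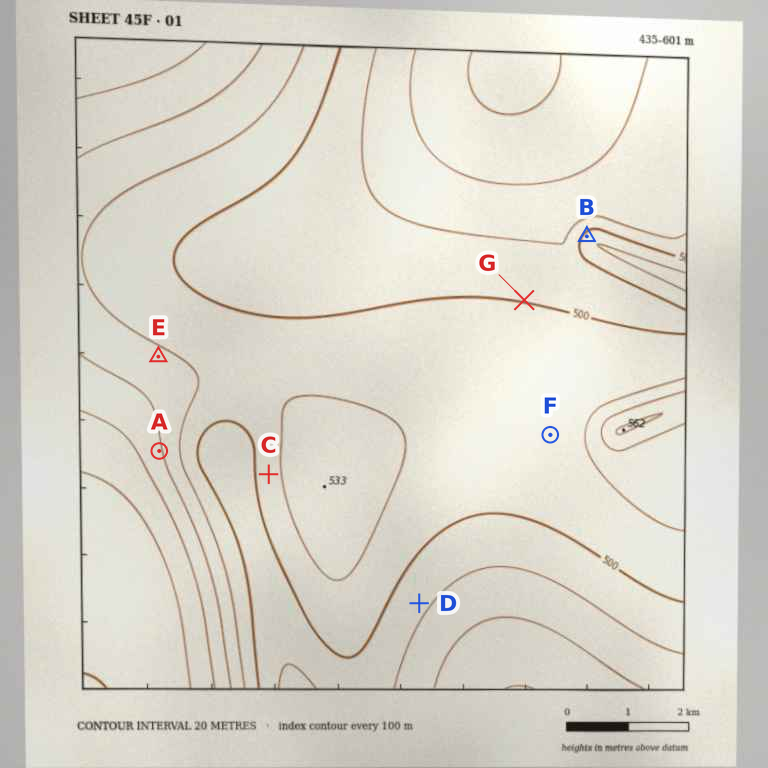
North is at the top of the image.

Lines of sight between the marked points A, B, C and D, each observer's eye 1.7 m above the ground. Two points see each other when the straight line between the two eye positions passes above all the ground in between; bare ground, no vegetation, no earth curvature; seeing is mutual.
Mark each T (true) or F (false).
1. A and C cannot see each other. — F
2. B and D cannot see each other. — T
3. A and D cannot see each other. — T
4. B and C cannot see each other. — T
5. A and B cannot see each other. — F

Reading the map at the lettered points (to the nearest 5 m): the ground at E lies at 525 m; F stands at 520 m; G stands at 500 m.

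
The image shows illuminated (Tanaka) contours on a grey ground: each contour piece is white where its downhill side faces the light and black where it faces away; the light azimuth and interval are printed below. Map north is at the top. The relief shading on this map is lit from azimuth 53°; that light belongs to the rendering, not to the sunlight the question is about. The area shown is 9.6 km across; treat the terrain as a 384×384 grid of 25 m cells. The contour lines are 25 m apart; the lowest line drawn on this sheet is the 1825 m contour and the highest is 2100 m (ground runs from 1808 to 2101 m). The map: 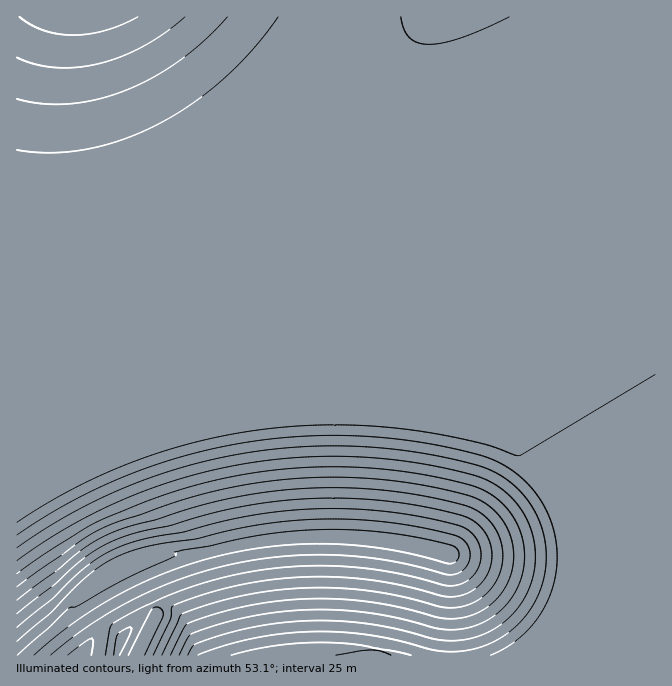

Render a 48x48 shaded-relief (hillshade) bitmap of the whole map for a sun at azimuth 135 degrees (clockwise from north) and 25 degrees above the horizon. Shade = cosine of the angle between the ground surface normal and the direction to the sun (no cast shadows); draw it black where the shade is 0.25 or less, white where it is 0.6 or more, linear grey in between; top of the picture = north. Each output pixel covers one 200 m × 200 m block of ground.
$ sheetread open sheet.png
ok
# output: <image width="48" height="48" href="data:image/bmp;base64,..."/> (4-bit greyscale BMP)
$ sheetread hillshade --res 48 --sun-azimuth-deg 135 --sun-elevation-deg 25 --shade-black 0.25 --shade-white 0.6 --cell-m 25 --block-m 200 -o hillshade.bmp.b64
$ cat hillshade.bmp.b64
<image width="48" height="48" href="data:image/bmp;base64,Qk32BAAAAAAAAHYAAAAoAAAAMAAAADAAAAABAAQAAAAAAIAEAAATCwAAEwsAABAAAAAAAAAAAAAAABEREQAiIiIAMzMzAERERABVVVUAZmZmAHd3dwCIiIgAmZmZAKqqqgC7u7sAzMzMAN3d3QDu7u4A////ALghJmbGAAEiIjM0RVVUREQzIiR4iIiIiNtzJFSpEAEiIiMzNERUREQzIiJHiIiIiN3IQjJaURIiIiMzMzREREQyIhEleIiIiN3shTIlYyIiIiMzMzNEREQyIhEjaIiIiN3uyXQiMyIiIiMzMzNEREQyIRIiV4iIiN3v7Jh0MiIiIjMzMzNEREQyIiIiR4iIiN3e/8qZdTMiIjMzMzNEREQyIiIjRoiIiN3e//7LqpdkQzMzMzRERWZkMzMzRoiIiN3e7/7t3My6mHZmZmZneImXVEREVoiIiN3d7u7u3d3czLuqqqqqqqqpdlVUV4iIiM3d3e7t3d3MzMzMzLu7u7qqh2ZVZ4iIiJrN3d3d3d3MzMzMzLu7u7qqmHdmd4iIiIibzd3d3d3MzMzMzLu7u7uqqYd3eIiIiIiIm83d3dzMzMzMzLu7u7uqqYh3iIiIiIiIiJq8zdzMzMzMzLu7u7uqqZiIiIiIiIiIiIiZq8zMzMzMzLu7u7uqmYiIiIiIiIiIiIiIiJqru8zMu7u7qqmZmIiIiIiIiIiIiIiIiIiImZqqqqqZmYiIiIiIiIiIiIiIiIiIiIiIiIiIiIiIiIiIiIiIiIiIiIiIiIiIiIiIiIiIiIiIiIiIiIiIiIiIiIiIiIiIiIiIiIiIiIiIiIiIiIiIiIiIiIiIiIiIiIiIiIiIiIiIiIiIiIiIiIiIiIiIiIiIiIiIiIiIiIiIiIiIiIiIiIiIiIiIiIiIiIiIiIiIiIiIiIiIiIiIiIiIiIiIiIiIiIiIiIiIiIiIiIiIiIiIiIiIiHd3d3iIiIiIiIiIiIiIiIiIiIiIiIiIiHd3d3d3iIiIiIiIiIiIiIiIiIiIiIiIiHd3d3d3d3iIiIiIiIiIiIiIiIiIiIiIiHd3d3d3d3d4iIiIiIiIiIiIiIiIiIiIiHd3d3d3d3d3iIiIiIiIiIiIiIiIiIiIiHd3d3d3d3d3d4iIiIiIiIiIiIiIiIiIiHd3d3d3d3d3d3eIiIiIiIiIiIiIiIiIiHd3d3d3d3d3d3d4iIiIiIiIiIiIiIiIiHd3d3d3d3d3d3d3iIiIiIiIiIiIiIiIiHd3d3d3d3d3d3d3eIiIiIiIiIiIiIiIiHd3d3d3d3d3d3d3d4iIiIiIiIiIiIiIiHd3d3d3d3d3d3d3d3iIiIiIiIiIiIiIiHd3d3d3d3d3d3d3d3eIiIiIiIiIiIiIiHd3ZmZmd3d3d3d3d3d4iIiIiIiIiIiIiHdmZmZmZnd3d3d3d3d3iIiIiIiIiIiIiHZmZmZmZmZ3d3d3d3d3eIiIiIiIiIiIiHZmZmZmZmZmd3d3d3d3d4iIiIiIiIiIiHZmZmZmZmZmZ3d3d3d3d4iIiIiIiIiIiHZmZmZmZmZmZnd3d3d3d3iIiIiIiIiIiHZmZmZVVmZmZmd3d3d3d3eIiIiIiIiIiHdmZmVVVVZmZmZ3d3d3d3eIiIiIiIiIiHdmZmVVVVVWZmZnd3d3d3d4iIiIiIiIiHd2ZmVVVVVVZmZnd3d3d3d4iIiIiIiIiA=="/>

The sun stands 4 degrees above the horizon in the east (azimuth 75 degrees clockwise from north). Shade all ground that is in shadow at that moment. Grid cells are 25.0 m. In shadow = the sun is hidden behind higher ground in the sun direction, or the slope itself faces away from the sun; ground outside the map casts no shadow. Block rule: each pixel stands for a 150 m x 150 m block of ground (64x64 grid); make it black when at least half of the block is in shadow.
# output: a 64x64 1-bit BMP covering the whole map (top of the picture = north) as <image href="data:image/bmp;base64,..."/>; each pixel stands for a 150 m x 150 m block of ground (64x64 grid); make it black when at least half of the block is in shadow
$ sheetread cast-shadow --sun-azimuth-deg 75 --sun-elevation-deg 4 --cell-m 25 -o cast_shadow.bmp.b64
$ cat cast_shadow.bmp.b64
<image width="64" height="64" href="data:image/bmp;base64,Qk0+AgAAAAAAAD4AAAAoAAAAQAAAAEAAAAABAAEAAAAAAAACAAATCwAAEwsAAAIAAAAAAAAA////AAAAAAAB38AAAAAAAADfwAAAAAAAAM+AAAAB8AAAB4AAAA/4AAAHAAAAH/gAAAAAAAB//AAAAAAAAP/8AAAAAAAB//4AAAAAAAf//gAAAAAAH//+AAAAAAD///4AAAAAB////gAAAAAP///+AAAAAAP///wAAAAAAf///AAAAAAAf//8AAAAAAAf//gAAAAAAA//8AAAAAAAA//gAAAAAAAB/8AAAAAAAAB/AAAAAAAAABAAAAAAAAAAAAAAAAAAAAAAAAAAAAAAAAAAAAAAAAAAAAAAAAAAAAAAAAAAAAAAAAAAAAAAAAAAAAAAAAAAAAAAAAAAAAAAAAAAAAAAAAAAAAAAAAAAAAAAAAAAAAAAAAAAAAAAAAAAAAAAAAAAAAAAAAAAAAAAAAAAAAAAAAAAAAAAAAAAAAAAAAAAAAAAAAAAAAAAAAAAAAAAAAAAAAAAAAAAAAAAAAAAAAAAAAAAAAAAAAAAAAAAAAAAAAAAAAAAAAAAAAAAAAAAAAAAAAAAAAAAAAAAAAAAAAAAAAAAAAAAAAAAAAAAAAAAAAAAAAAAAAAAAAAAAAAAAAAAAAAAAAAAAAAAAAAAAAAAAAAAAAAAAAAAAAAAAAAAAAAAAAAAAAAAAAAAAAAAAAAAAAAAAAAAAAAAAAAAAAAAAAAAAAAAAAAAAAAAAAAAAAAAAAAAAA=="/>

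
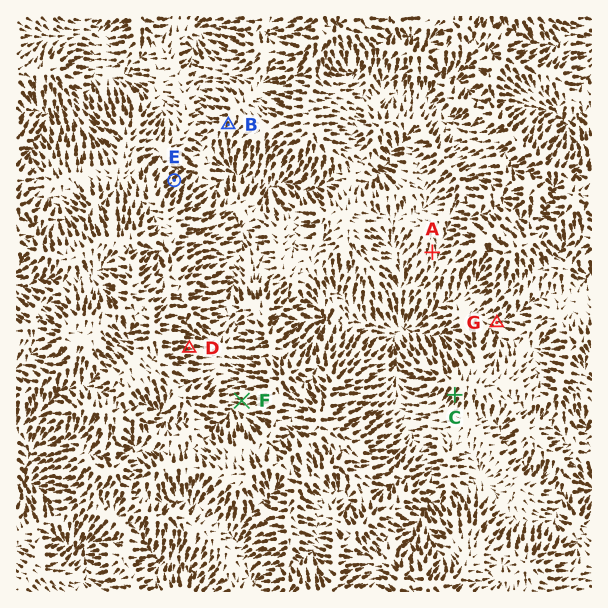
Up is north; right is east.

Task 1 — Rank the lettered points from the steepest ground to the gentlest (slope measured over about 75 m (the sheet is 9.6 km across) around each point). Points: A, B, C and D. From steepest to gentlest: D C B A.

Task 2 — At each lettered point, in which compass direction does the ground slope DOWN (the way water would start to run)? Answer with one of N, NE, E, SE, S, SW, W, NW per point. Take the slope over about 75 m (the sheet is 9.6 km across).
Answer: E NE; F W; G W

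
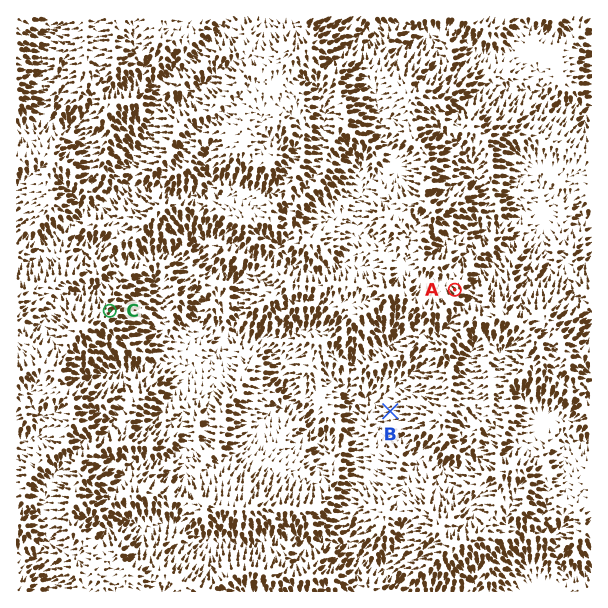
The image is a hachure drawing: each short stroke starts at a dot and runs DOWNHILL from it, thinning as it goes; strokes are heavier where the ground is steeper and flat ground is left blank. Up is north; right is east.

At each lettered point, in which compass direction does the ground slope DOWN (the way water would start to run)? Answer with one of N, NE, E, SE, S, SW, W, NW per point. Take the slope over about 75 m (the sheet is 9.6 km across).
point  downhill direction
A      NW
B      W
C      NE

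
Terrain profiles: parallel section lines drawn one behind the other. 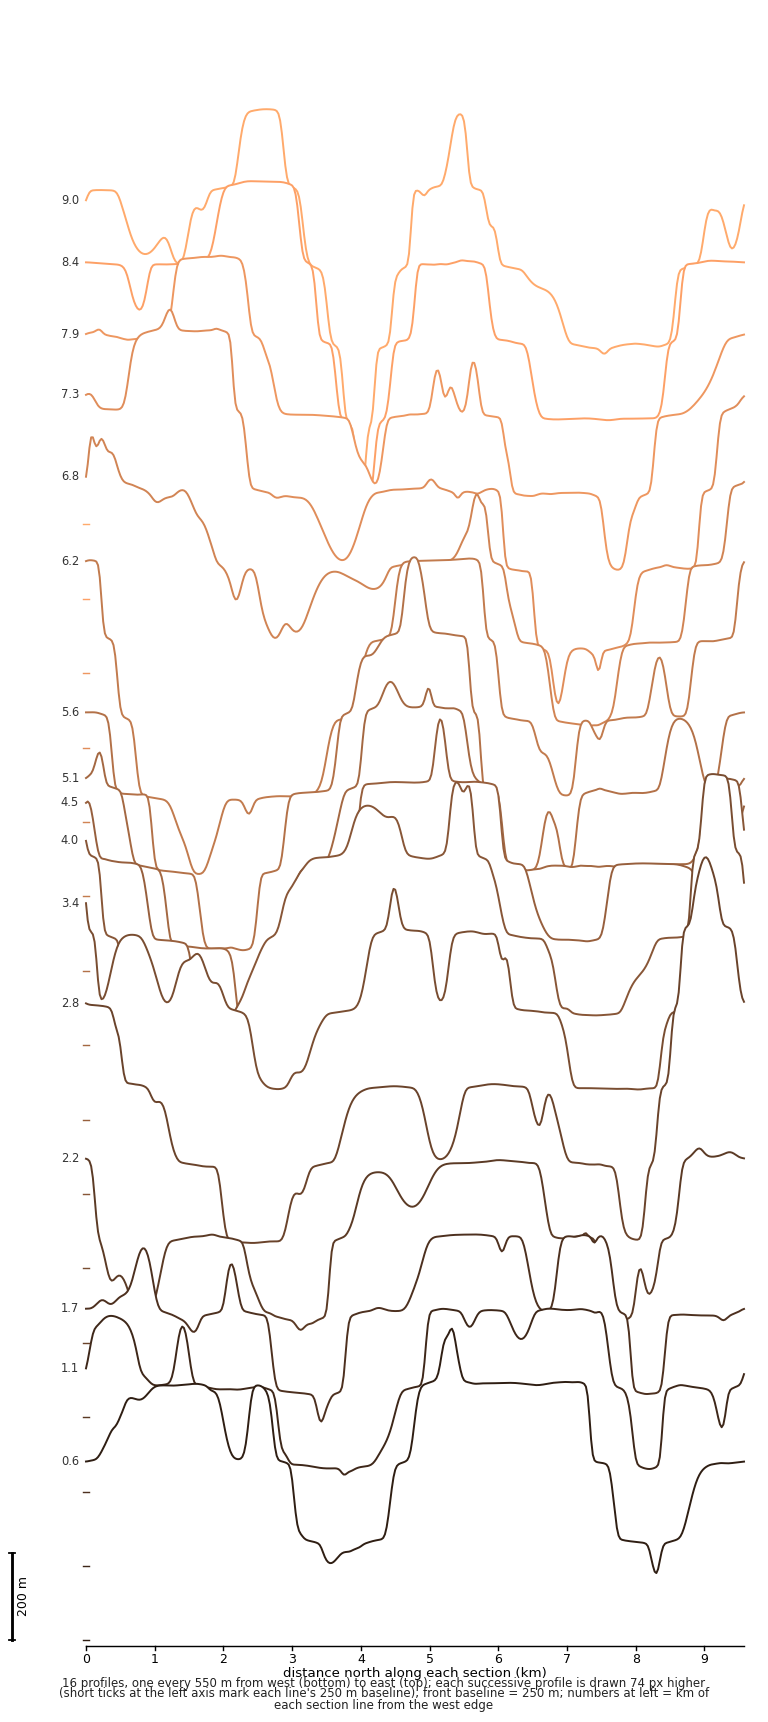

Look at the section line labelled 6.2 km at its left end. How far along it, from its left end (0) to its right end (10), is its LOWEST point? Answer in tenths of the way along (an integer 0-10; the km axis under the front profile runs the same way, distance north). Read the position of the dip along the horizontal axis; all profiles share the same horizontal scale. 2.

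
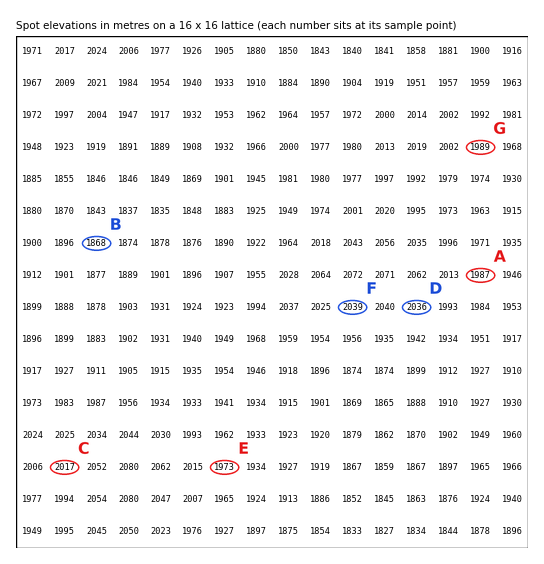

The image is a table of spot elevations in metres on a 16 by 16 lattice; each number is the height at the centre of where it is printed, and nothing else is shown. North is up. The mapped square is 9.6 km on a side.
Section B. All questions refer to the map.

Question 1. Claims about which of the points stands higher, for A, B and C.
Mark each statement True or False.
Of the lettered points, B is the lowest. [True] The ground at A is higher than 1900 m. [True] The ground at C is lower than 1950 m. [False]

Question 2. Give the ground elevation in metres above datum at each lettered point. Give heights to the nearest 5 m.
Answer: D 2035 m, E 1975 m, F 2040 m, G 1990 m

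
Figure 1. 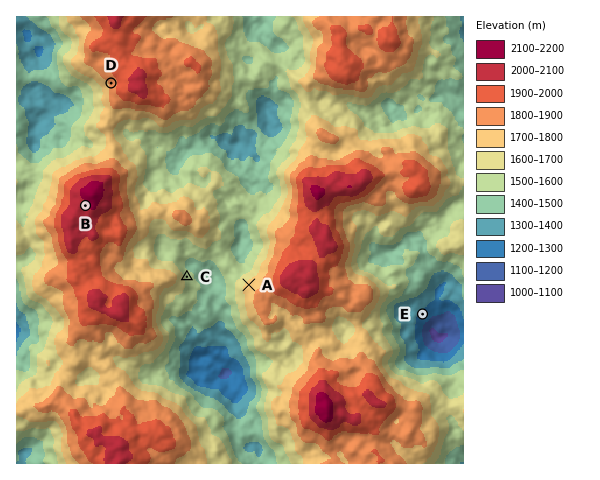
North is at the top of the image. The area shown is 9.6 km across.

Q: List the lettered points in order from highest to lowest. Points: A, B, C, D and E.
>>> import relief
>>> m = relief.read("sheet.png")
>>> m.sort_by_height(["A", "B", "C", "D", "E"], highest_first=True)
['B', 'D', 'A', 'C', 'E']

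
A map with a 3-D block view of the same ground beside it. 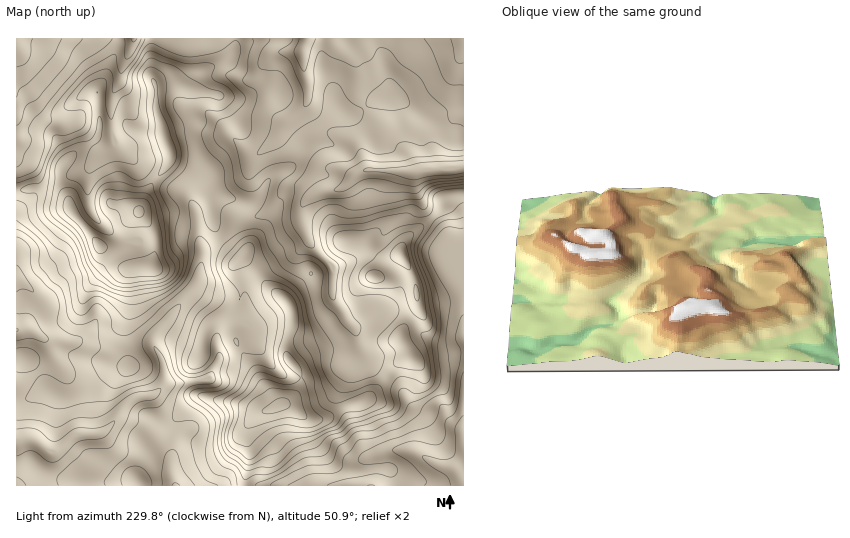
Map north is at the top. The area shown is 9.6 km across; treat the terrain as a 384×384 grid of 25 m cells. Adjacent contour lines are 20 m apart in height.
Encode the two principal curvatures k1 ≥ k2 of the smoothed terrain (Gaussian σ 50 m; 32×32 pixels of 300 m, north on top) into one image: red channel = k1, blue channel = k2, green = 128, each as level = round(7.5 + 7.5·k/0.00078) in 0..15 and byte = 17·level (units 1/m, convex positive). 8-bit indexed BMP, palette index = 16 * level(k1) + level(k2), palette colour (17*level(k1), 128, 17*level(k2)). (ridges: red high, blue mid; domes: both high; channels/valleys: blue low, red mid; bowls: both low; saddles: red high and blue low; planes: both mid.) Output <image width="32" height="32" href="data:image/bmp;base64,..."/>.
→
<image width="32" height="32" href="data:image/bmp;base64,Qk02CAAAAAAAADYEAAAoAAAAIAAAACAAAAABAAgAAAAAAAAEAAATCwAAEwsAAAABAAAAAAAAAIAAABGAAAAigAAAM4AAAESAAABVgAAAZoAAAHeAAACIgAAAmYAAAKqAAAC7gAAAzIAAAN2AAADugAAA/4AAAACAEQARgBEAIoARADOAEQBEgBEAVYARAGaAEQB3gBEAiIARAJmAEQCqgBEAu4ARAMyAEQDdgBEA7oARAP+AEQAAgCIAEYAiACKAIgAzgCIARIAiAFWAIgBmgCIAd4AiAIiAIgCZgCIAqoAiALuAIgDMgCIA3YAiAO6AIgD/gCIAAIAzABGAMwAigDMAM4AzAESAMwBVgDMAZoAzAHeAMwCIgDMAmYAzAKqAMwC7gDMAzIAzAN2AMwDugDMA/4AzAACARAARgEQAIoBEADOARABEgEQAVYBEAGaARAB3gEQAiIBEAJmARACqgEQAu4BEAMyARADdgEQA7oBEAP+ARAAAgFUAEYBVACKAVQAzgFUARIBVAFWAVQBmgFUAd4BVAIiAVQCZgFUAqoBVALuAVQDMgFUA3YBVAO6AVQD/gFUAAIBmABGAZgAigGYAM4BmAESAZgBVgGYAZoBmAHeAZgCIgGYAmYBmAKqAZgC7gGYAzIBmAN2AZgDugGYA/4BmAACAdwARgHcAIoB3ADOAdwBEgHcAVYB3AGaAdwB3gHcAiIB3AJmAdwCqgHcAu4B3AMyAdwDdgHcA7oB3AP+AdwAAgIgAEYCIACKAiAAzgIgARICIAFWAiABmgIgAd4CIAIiAiACZgIgAqoCIALuAiADMgIgA3YCIAO6AiAD/gIgAAICZABGAmQAigJkAM4CZAESAmQBVgJkAZoCZAHeAmQCIgJkAmYCZAKqAmQC7gJkAzICZAN2AmQDugJkA/4CZAACAqgARgKoAIoCqADOAqgBEgKoAVYCqAGaAqgB3gKoAiICqAJmAqgCqgKoAu4CqAMyAqgDdgKoA7oCqAP+AqgAAgLsAEYC7ACKAuwAzgLsARIC7AFWAuwBmgLsAd4C7AIiAuwCZgLsAqoC7ALuAuwDMgLsA3YC7AO6AuwD/gLsAAIDMABGAzAAigMwAM4DMAESAzABVgMwAZoDMAHeAzACIgMwAmYDMAKqAzAC7gMwAzIDMAN2AzADugMwA/4DMAACA3QARgN0AIoDdADOA3QBEgN0AVYDdAGaA3QB3gN0AiIDdAJmA3QCqgN0Au4DdAMyA3QDdgN0A7oDdAP+A3QAAgO4AEYDuACKA7gAzgO4ARIDuAFWA7gBmgO4Ad4DuAIiA7gCZgO4AqoDuALuA7gDMgO4A3YDuAO6A7gD/gO4AAID/ABGA/wAigP8AM4D/AESA/wBVgP8AZoD/AHeA/wCIgP8AmYD/AKqA/wC7gP8AzID/AN2A/wDugP8A/4D/AHeHl5iol6anyreWhIeXhXPkkoKDdXSElKSVp5inqKiFp7iVp5d3hpamloWFh5elc/ek2ZV1h7eVlaa4qJZ0g5WWpXKDqKiWdZaYhnWHlbTY6KaXpoamp4V1g4KCcoWolnJyt5OBgnOXqZaGhoZzpPu3hnWElaNxpFSXh4eGl6iEl5aXp4aXg4Oml5eXdVRxxte3hobZ+fi0lYV1lpaXlYOYl4iYh4engLa4paaThaXFuLjYyMeFpfTpyOjFhJWUs5eYmJenp6elcHCDtfn49caml7jYqIaElMfppnLGpbWjhYeIdnaXh8i3t4CAwHBwgpbYpYDVp4V1c6TVdIb5tZSoloaGh5eYqLm5kMf71qCnpbWA9tiFZHaGZaa2yNiEprmohZeXl4aXp5SAtrj5cMaWc7T4hpaGl4Z2dbbJpnSolZR0hHSGl5alc6WWluaRuId1leWFhoaXhZfH2YW0hHRzlqenpoOXp6eGgYWH2KWWh3Z198aEl4SFhoTWk/iUhJiWdZXoc3Wmp5d0cZaXt6eGhXX3pYSWgqeHZXTW5oSFmIVkhteTdKOTlJSAgoaFpoaW6PqjlnC3pnN0hPmllYWFhJeVltW22se22LWQY5S2dbbGlJPHgLjF6daE95OEhoSol5aEtsbJ2On6+ZGBuNmWpoWFt9qAlKXHo6T2cXWHdYamZXP5tYWGpsWlpIC1x+mmhoWToKO2lJXF+qNSd4dUdad0hPjGlHWl5nKUg6WE6bd2mIOCytq3loP35GJ1h6WnhYX2w3CnltXGdJWmp4OUtZd2cqbGp6fHpZX39mKFhabH6eaAx5bK2ZWmg6aXdYWEpoaDp7iFdYWnt6XC56aVk4fqpaDrxsjodIWEp5e3x7eFt3KClKWWhYWVo8X61/fUtcWkkceWdOSCdIaXp4V0x6aEhpWUgLa5p5aD1ef3YnHnxnR0ladkdPekhZiph3OW2NiWhZeUcICAgHCAgHCHcrb6x3WFhYZ11uiDp5eXdISFlreGhrmlt8jIpqaltYZ1tKXmxpV0doX4pYWWdpSWhnWHl5eXl4WXh4eXl7e5pZa2dGPVo6emlfiEhpdkhqiHhoWYh4eHh4d2h3eHh5eFl7alY9Wyt4S253OGlZWVhnaGhISnh5iXhoeHl5eHh5Z2htfn1aG3hMfFY5aWyse3hYepg5aYh4aXmJiXh4eYh4eGhbfqxYCT17amuLa3pYSWl6iSppiHhoiYmIeHhoeHh4d2hafnkNf6tremtoOElYWYuIC3mIh2h6iHh4eHdnaHd3eWhbahgPiWhYSltsiGdIWmcMiHhoeHl3eHh4d2hpeHh4d2hteA9HN1doZ2t6enpbaAx4aXh4eHh4eIiIY="/>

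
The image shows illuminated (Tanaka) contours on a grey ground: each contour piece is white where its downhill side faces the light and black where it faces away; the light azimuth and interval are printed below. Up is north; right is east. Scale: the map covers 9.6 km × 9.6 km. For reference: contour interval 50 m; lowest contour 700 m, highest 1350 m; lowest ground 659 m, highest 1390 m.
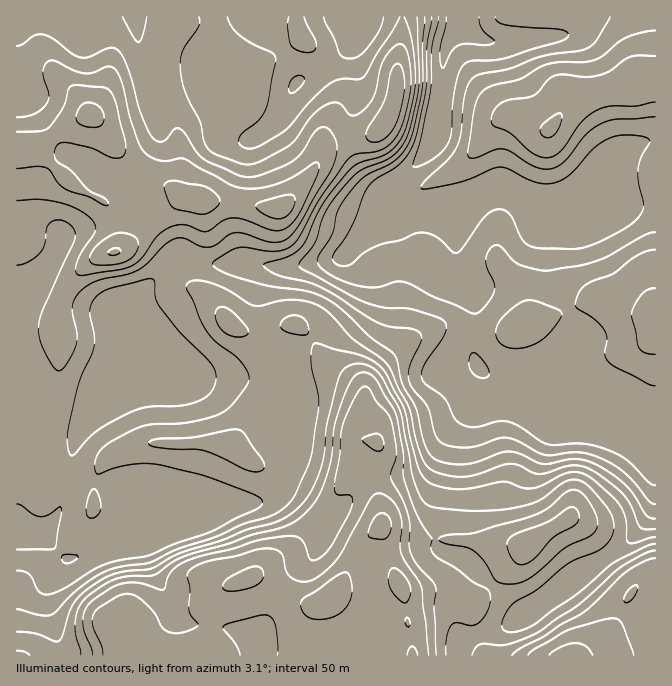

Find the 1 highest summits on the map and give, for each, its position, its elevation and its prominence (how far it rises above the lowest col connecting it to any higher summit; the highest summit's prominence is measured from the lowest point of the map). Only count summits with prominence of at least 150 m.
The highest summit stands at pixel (330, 600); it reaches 1390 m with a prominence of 731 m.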